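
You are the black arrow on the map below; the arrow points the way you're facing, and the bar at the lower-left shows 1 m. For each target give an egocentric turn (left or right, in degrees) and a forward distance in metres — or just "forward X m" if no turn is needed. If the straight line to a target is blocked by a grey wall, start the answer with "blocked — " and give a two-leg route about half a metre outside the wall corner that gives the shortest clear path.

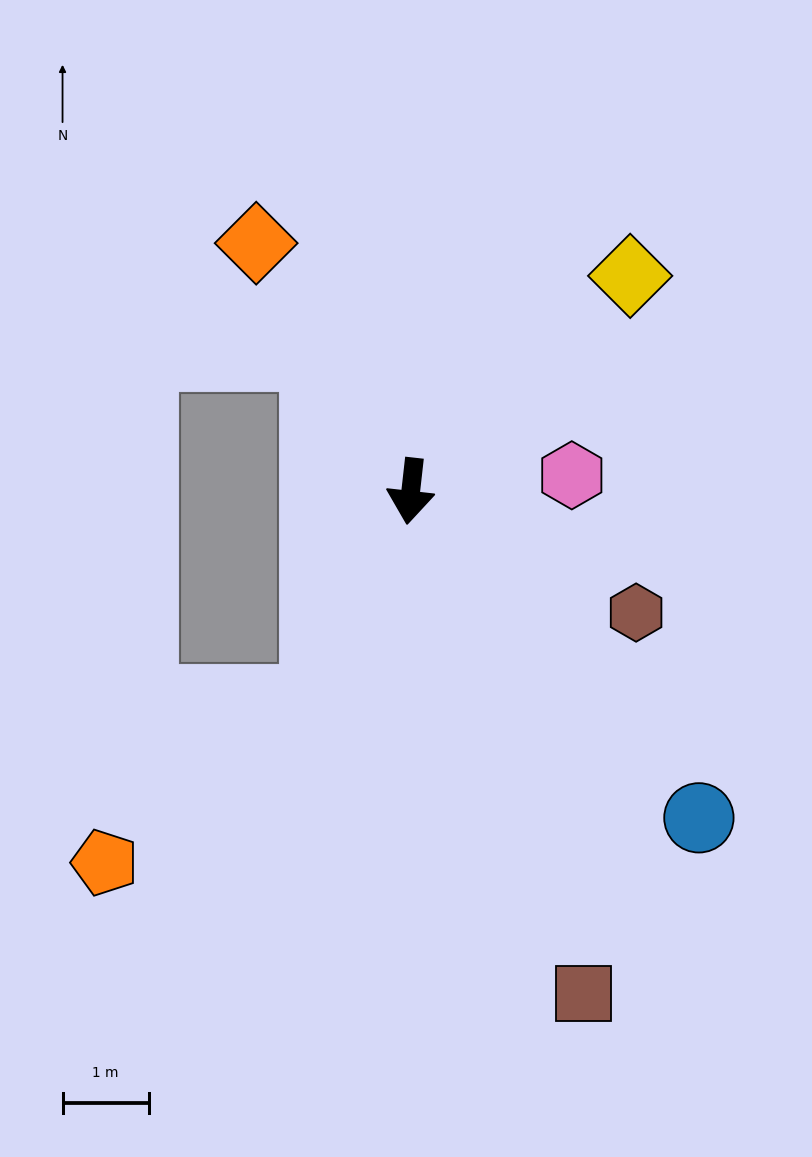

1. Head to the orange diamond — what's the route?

turn right 142°, forward 3.4 m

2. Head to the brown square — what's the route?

turn left 25°, forward 6.2 m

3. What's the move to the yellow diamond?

turn left 141°, forward 3.6 m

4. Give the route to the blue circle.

turn left 48°, forward 5.1 m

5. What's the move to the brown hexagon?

turn left 68°, forward 3.0 m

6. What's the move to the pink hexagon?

turn left 102°, forward 1.9 m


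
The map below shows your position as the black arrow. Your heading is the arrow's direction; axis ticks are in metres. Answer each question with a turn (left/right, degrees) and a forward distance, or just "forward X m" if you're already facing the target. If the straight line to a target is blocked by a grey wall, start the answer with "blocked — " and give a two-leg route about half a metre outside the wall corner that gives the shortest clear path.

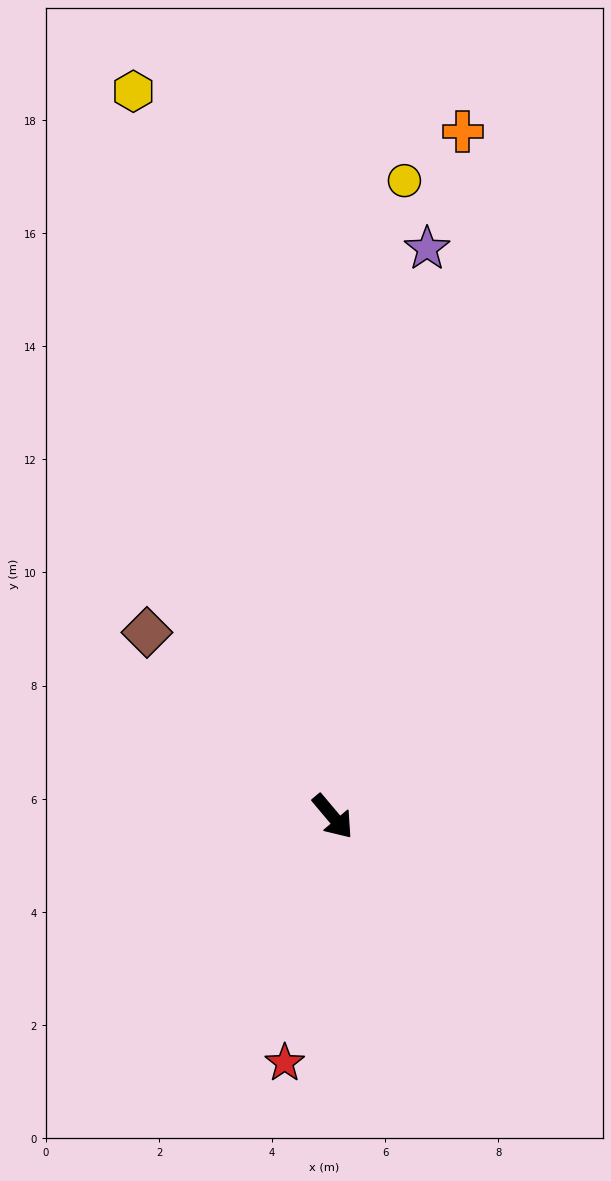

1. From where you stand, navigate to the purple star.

turn left 130°, forward 10.2 m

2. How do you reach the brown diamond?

turn right 175°, forward 4.6 m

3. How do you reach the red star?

turn right 51°, forward 4.4 m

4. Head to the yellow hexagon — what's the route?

turn left 155°, forward 13.3 m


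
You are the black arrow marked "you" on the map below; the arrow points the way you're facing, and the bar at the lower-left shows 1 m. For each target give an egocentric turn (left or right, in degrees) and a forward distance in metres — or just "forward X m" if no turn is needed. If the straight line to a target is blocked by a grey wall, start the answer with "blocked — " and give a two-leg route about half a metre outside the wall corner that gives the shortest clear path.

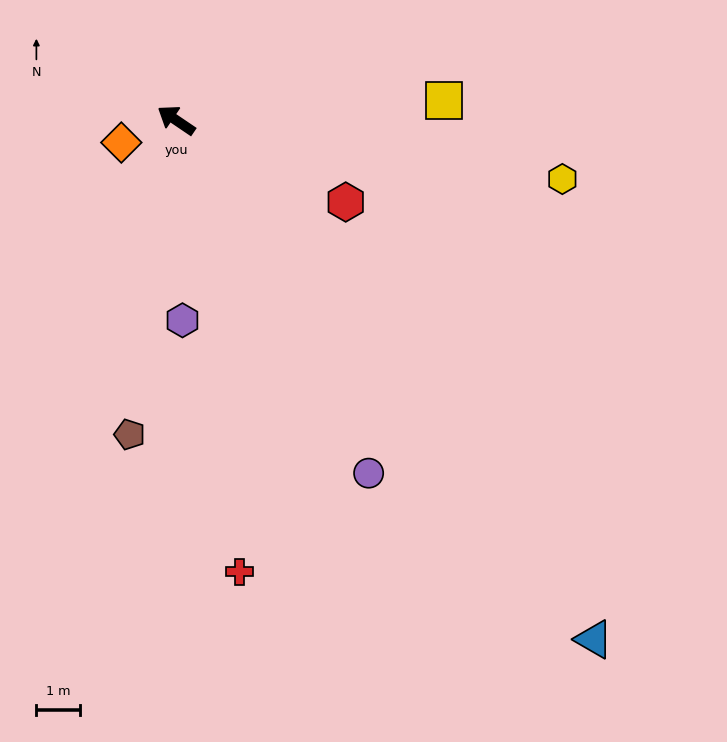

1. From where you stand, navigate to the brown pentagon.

turn left 116°, forward 7.3 m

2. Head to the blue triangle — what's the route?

turn left 163°, forward 15.3 m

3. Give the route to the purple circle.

turn left 153°, forward 9.2 m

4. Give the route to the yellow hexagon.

turn right 155°, forward 8.9 m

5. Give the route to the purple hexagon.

turn left 126°, forward 4.6 m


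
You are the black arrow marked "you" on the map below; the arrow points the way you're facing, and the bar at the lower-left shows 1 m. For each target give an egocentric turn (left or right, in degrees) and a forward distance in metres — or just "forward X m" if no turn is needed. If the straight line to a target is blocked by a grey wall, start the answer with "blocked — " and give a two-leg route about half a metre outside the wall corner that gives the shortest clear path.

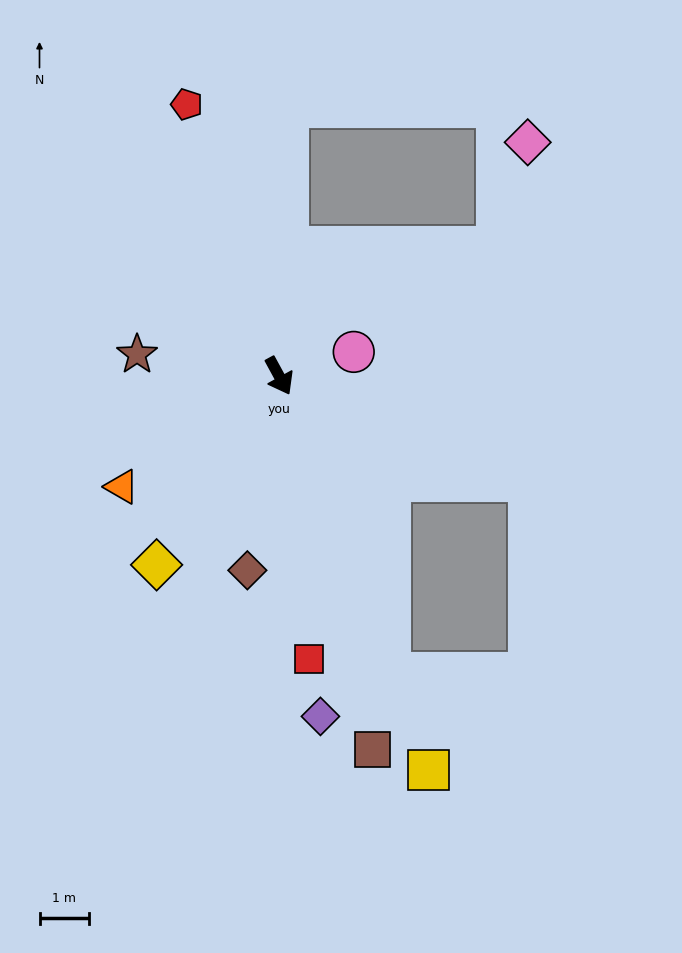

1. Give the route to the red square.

turn right 23°, forward 5.8 m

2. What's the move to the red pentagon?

turn left 170°, forward 5.8 m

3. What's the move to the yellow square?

turn right 8°, forward 8.6 m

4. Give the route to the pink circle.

turn left 79°, forward 1.6 m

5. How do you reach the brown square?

turn right 15°, forward 7.8 m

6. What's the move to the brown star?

turn right 127°, forward 2.9 m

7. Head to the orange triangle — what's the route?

turn right 83°, forward 3.9 m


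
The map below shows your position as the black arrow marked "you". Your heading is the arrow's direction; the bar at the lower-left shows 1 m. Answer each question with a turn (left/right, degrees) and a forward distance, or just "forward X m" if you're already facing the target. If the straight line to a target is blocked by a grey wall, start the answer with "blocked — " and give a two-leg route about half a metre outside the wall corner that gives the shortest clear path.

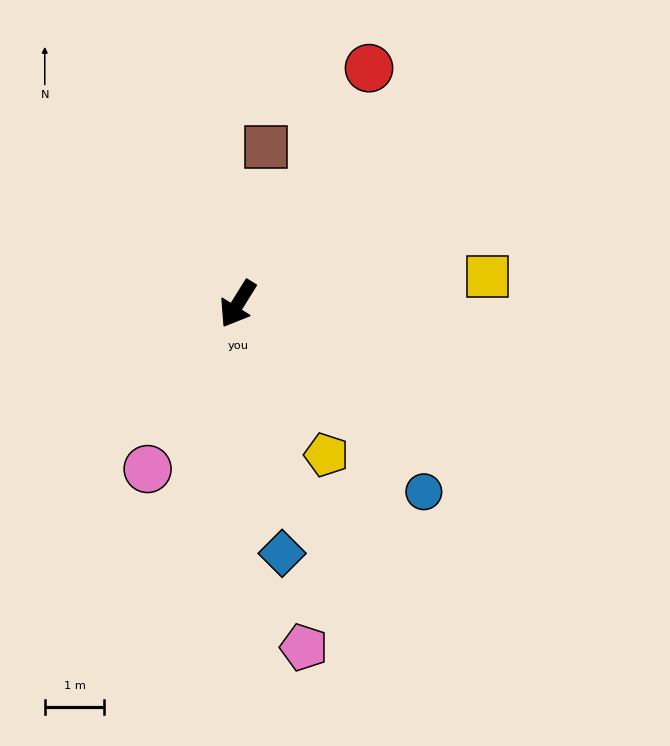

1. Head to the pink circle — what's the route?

turn left 3°, forward 3.2 m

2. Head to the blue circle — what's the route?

turn left 77°, forward 4.5 m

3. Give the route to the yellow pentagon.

turn left 62°, forward 2.9 m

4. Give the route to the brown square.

turn right 158°, forward 2.7 m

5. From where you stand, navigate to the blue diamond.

turn left 42°, forward 4.3 m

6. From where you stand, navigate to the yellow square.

turn left 128°, forward 4.2 m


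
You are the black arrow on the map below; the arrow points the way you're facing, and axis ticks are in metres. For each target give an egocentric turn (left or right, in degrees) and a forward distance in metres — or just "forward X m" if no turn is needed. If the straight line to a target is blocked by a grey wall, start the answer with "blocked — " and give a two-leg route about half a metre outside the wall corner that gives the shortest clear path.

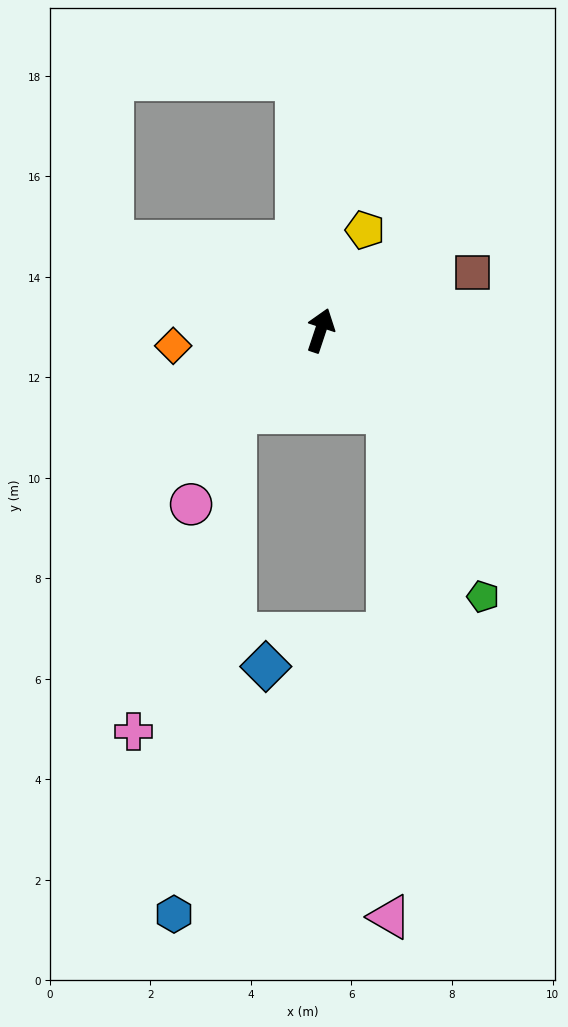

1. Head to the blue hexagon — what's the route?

blocked — turn left 152°, forward 2.4 m, then turn left 39°, forward 10.1 m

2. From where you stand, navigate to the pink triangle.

blocked — turn right 122°, forward 2.1 m, then turn right 39°, forward 10.0 m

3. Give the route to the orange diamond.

turn left 114°, forward 2.9 m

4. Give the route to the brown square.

turn right 51°, forward 3.2 m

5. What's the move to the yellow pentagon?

turn right 5°, forward 2.2 m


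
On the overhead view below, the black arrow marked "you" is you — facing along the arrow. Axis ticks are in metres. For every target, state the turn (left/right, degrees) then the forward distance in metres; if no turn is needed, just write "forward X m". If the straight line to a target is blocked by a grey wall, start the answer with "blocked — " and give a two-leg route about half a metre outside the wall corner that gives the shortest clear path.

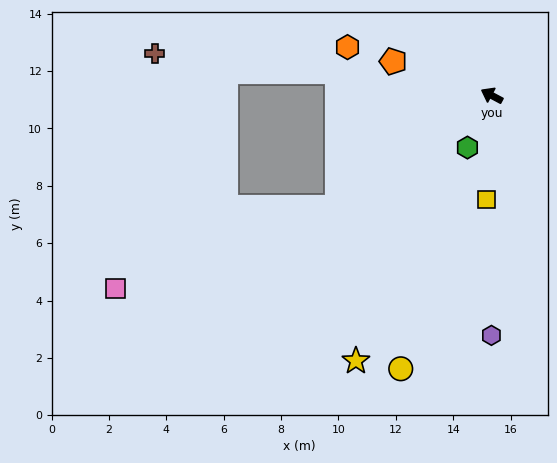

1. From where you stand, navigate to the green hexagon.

turn left 93°, forward 2.0 m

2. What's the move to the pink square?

blocked — turn left 64°, forward 6.6 m, then turn right 16°, forward 8.2 m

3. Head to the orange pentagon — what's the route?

turn left 9°, forward 3.6 m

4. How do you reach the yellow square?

turn left 115°, forward 3.6 m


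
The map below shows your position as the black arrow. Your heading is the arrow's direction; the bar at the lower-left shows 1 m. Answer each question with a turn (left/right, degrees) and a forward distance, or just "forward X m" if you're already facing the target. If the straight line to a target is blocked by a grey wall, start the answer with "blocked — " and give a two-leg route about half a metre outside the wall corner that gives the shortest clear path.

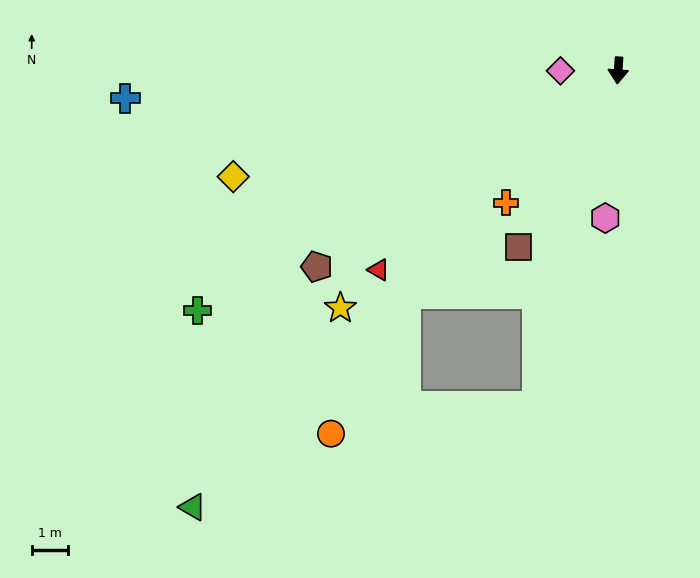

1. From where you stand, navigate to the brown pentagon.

turn right 53°, forward 9.9 m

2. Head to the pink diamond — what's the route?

turn right 86°, forward 1.6 m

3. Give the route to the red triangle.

turn right 46°, forward 8.6 m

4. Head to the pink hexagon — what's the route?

forward 4.1 m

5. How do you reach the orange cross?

turn right 36°, forward 4.8 m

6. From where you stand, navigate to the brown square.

turn right 26°, forward 5.6 m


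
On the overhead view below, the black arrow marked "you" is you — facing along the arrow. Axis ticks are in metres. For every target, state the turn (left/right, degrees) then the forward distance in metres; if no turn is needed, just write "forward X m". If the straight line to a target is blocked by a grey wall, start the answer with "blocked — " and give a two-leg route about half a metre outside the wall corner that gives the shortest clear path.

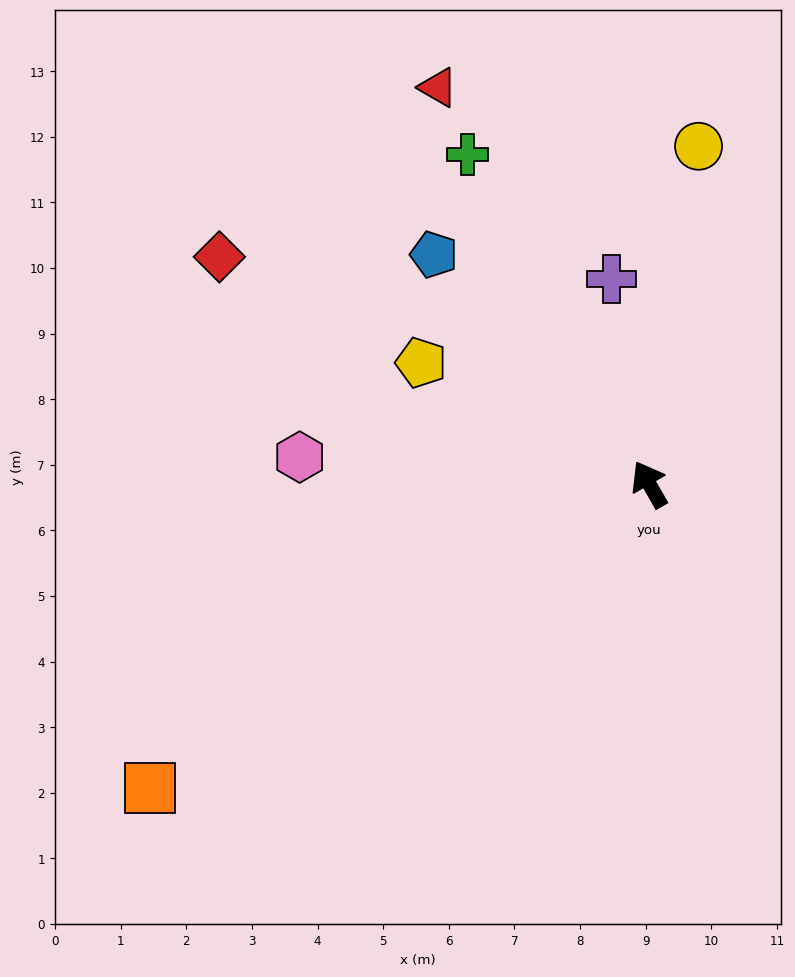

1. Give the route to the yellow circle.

turn right 38°, forward 5.2 m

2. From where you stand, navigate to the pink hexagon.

turn left 56°, forward 5.3 m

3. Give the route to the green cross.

forward 5.7 m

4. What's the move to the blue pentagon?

turn left 13°, forward 4.8 m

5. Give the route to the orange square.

turn left 92°, forward 8.9 m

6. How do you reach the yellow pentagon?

turn left 32°, forward 3.9 m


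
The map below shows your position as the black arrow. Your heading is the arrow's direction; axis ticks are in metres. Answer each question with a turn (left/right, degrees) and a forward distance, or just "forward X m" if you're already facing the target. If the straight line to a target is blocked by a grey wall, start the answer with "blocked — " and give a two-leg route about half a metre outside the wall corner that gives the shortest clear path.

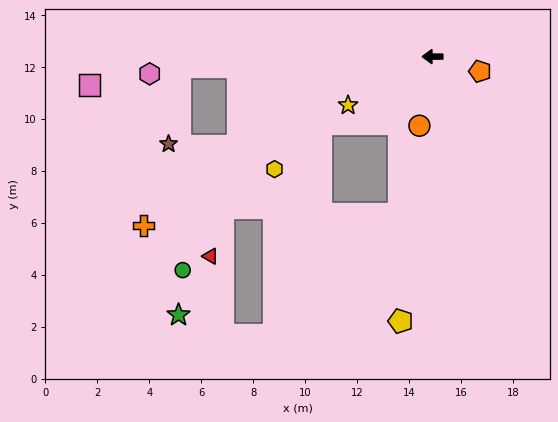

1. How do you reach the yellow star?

turn left 30°, forward 3.8 m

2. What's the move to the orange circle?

turn left 79°, forward 2.7 m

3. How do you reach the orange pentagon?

turn left 163°, forward 1.9 m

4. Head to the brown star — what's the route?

blocked — turn left 2°, forward 9.7 m, then turn left 79°, forward 3.0 m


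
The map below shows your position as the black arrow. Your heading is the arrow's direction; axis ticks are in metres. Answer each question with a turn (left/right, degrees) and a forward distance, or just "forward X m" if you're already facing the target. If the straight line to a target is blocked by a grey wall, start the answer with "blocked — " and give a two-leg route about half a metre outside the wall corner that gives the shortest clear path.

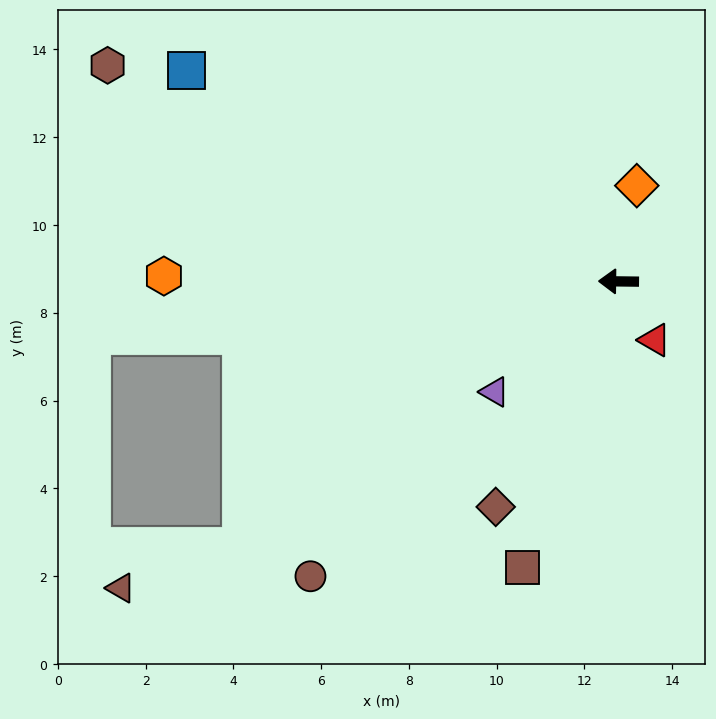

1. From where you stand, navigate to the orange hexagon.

forward 10.4 m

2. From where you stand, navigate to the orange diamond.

turn right 100°, forward 2.2 m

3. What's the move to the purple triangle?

turn left 42°, forward 3.8 m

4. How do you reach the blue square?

turn right 25°, forward 11.0 m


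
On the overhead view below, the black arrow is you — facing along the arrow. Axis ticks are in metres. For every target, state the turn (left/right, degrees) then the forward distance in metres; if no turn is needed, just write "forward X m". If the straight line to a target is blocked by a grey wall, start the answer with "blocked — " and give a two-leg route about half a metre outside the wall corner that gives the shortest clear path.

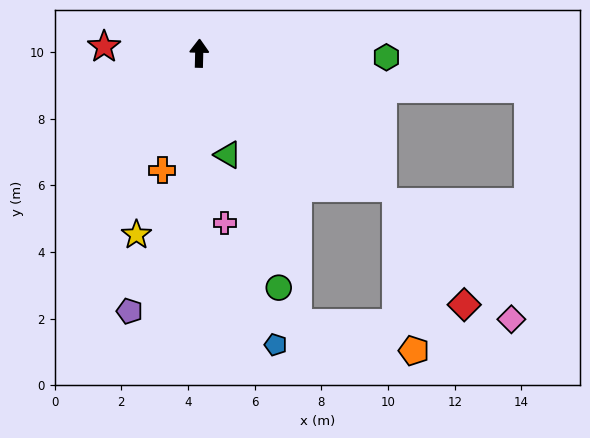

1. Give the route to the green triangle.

turn right 163°, forward 3.2 m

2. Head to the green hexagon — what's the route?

turn right 90°, forward 5.6 m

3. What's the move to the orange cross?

turn left 164°, forward 3.7 m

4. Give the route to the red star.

turn left 87°, forward 2.9 m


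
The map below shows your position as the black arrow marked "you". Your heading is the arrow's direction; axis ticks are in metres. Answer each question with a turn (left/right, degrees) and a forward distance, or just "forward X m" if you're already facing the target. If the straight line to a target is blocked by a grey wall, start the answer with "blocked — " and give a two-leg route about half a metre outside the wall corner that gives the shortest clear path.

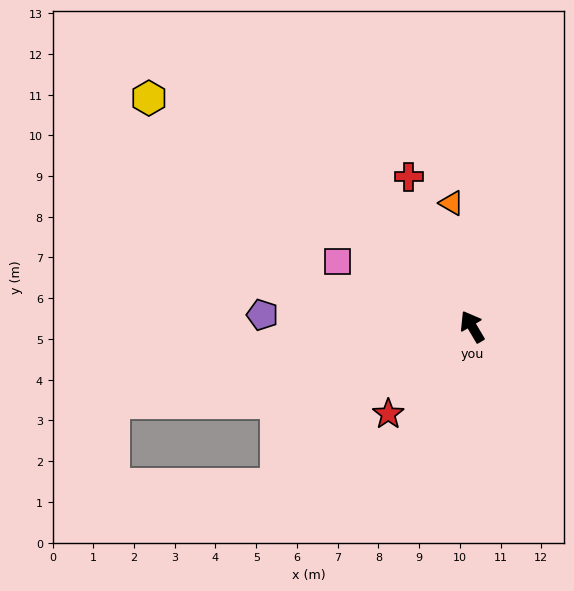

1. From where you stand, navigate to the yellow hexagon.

turn left 24°, forward 9.7 m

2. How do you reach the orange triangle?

turn right 21°, forward 3.1 m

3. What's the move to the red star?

turn left 106°, forward 3.0 m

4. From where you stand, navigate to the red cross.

turn right 8°, forward 4.0 m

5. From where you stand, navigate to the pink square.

turn left 34°, forward 3.7 m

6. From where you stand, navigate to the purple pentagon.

turn left 56°, forward 5.2 m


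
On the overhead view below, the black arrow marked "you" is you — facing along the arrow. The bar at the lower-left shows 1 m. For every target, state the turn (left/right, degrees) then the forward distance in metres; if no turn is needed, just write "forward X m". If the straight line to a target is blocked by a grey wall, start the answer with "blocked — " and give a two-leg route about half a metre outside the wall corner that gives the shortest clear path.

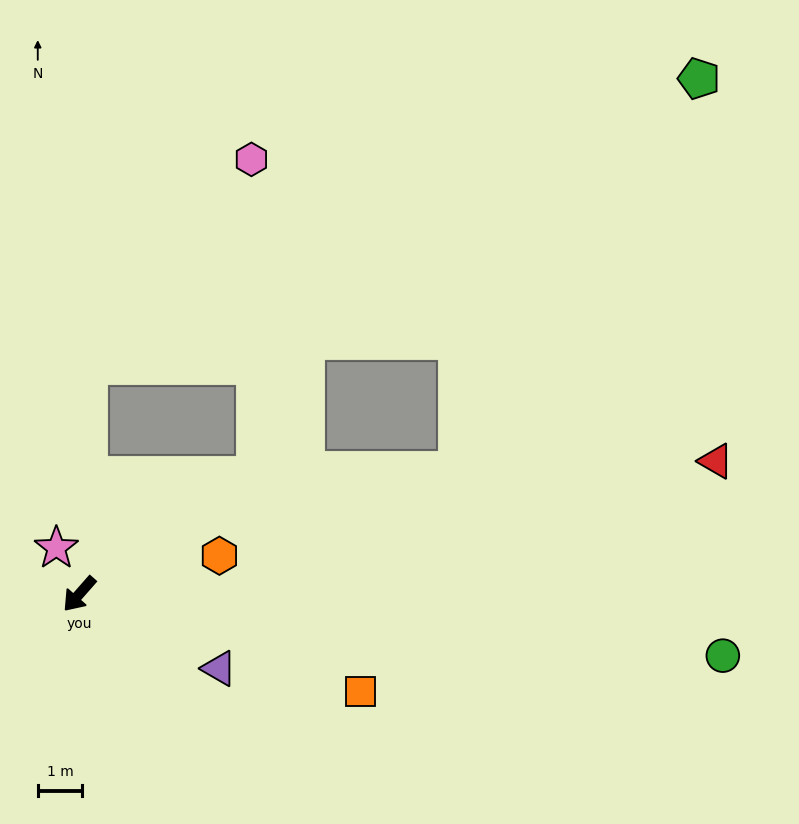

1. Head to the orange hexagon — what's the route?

turn left 147°, forward 3.3 m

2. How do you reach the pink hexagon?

blocked — turn left 165°, forward 4.8 m, then turn left 57°, forward 7.1 m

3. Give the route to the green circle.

turn left 126°, forward 14.5 m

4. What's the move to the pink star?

turn right 112°, forward 1.2 m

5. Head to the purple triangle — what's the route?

turn left 103°, forward 3.6 m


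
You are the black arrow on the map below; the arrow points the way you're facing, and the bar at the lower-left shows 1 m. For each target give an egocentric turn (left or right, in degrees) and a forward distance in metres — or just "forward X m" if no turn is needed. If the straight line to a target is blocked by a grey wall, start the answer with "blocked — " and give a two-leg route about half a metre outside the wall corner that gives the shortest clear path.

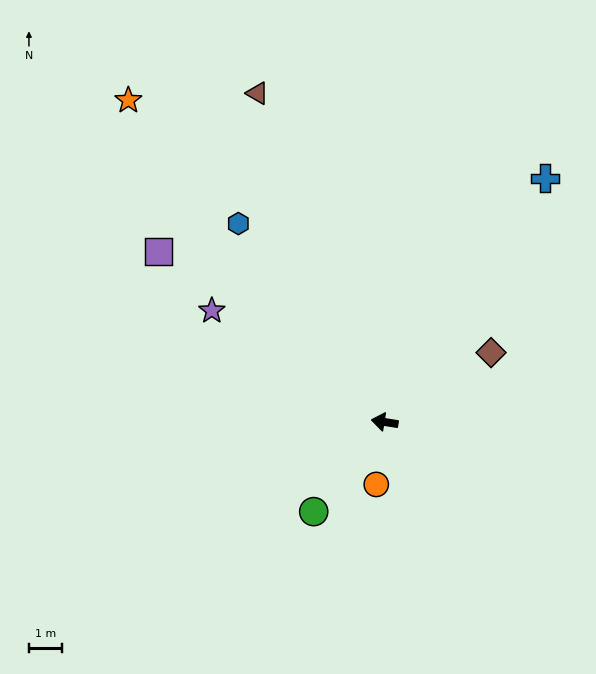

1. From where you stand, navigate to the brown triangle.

turn right 60°, forward 10.5 m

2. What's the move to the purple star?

turn right 24°, forward 6.1 m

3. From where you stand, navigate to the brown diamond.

turn right 138°, forward 3.8 m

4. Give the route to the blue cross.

turn right 114°, forward 8.7 m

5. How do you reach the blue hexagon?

turn right 45°, forward 7.4 m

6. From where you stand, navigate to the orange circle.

turn left 91°, forward 1.9 m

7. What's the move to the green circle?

turn left 61°, forward 3.4 m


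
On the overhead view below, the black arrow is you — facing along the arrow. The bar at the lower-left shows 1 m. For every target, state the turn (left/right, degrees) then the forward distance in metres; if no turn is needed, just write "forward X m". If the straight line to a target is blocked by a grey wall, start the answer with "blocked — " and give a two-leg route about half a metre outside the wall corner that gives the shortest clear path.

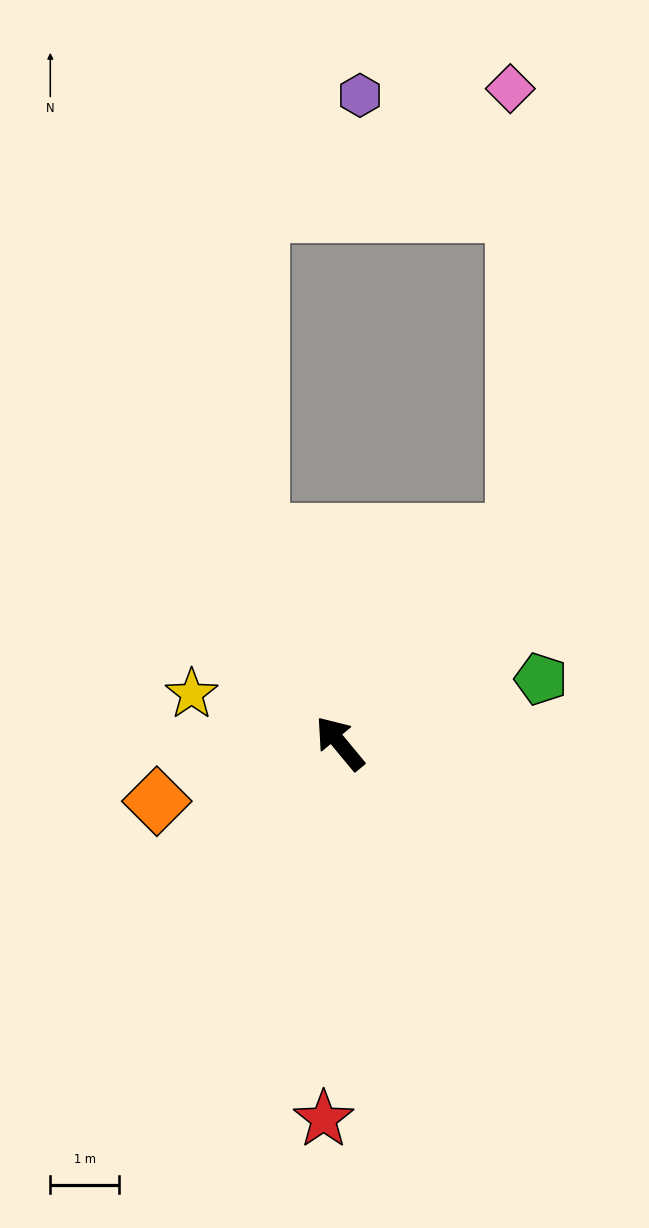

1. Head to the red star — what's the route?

turn left 138°, forward 5.5 m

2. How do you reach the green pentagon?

turn right 112°, forward 3.1 m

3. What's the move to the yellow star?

turn left 32°, forward 2.3 m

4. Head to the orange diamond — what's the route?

turn left 68°, forward 2.8 m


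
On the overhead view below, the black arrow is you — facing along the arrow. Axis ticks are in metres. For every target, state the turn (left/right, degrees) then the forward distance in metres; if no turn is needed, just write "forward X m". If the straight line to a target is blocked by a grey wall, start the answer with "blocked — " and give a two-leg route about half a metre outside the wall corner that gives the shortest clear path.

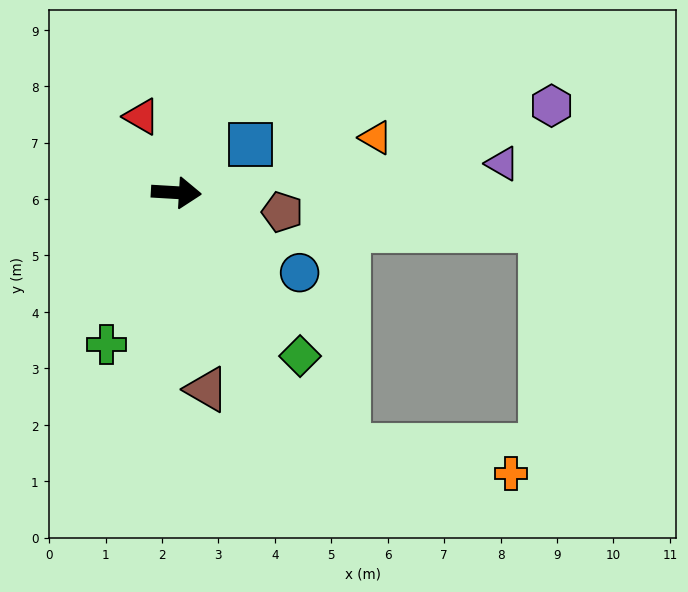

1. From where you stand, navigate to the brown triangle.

turn right 78°, forward 3.5 m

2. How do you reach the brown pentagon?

turn right 7°, forward 1.9 m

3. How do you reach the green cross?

turn right 111°, forward 3.0 m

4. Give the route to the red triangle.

turn left 118°, forward 1.5 m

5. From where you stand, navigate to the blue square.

turn left 36°, forward 1.6 m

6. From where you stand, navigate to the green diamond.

turn right 50°, forward 3.6 m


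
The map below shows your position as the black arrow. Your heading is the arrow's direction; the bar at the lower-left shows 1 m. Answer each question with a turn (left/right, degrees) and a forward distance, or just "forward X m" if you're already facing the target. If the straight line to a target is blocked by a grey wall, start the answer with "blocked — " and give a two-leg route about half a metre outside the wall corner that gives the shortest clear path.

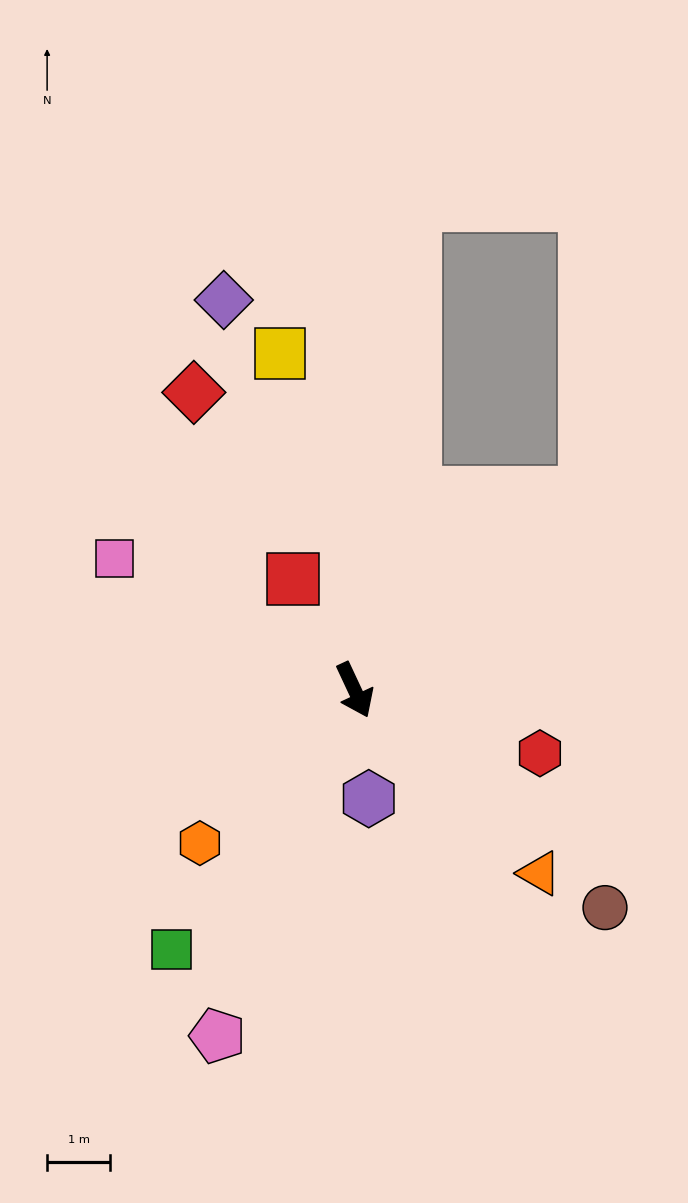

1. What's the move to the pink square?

turn right 144°, forward 4.3 m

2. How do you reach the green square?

turn right 60°, forward 5.0 m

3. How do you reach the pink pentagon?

turn right 47°, forward 5.9 m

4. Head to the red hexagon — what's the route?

turn left 46°, forward 3.1 m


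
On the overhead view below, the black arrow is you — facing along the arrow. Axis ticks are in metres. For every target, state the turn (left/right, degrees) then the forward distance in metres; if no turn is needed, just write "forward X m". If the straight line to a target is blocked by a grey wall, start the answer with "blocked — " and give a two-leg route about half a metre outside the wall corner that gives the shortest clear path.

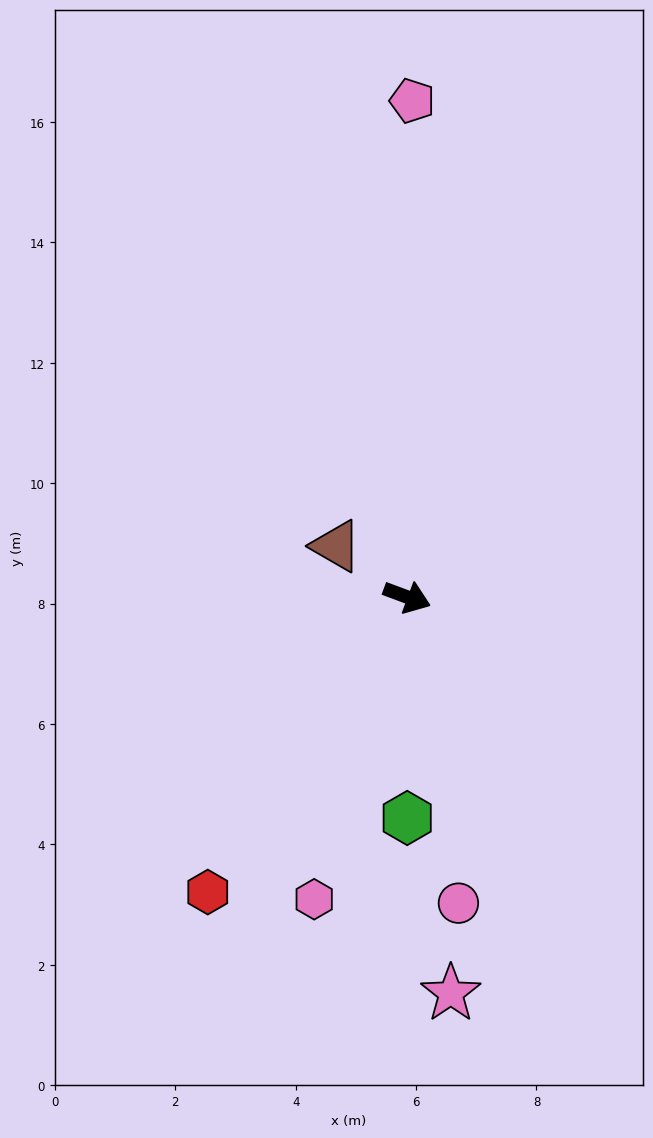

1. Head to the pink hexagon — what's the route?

turn right 87°, forward 5.3 m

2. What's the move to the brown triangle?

turn left 165°, forward 1.5 m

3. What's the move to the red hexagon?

turn right 104°, forward 5.9 m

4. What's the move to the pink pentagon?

turn left 110°, forward 8.2 m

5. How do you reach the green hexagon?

turn right 70°, forward 3.7 m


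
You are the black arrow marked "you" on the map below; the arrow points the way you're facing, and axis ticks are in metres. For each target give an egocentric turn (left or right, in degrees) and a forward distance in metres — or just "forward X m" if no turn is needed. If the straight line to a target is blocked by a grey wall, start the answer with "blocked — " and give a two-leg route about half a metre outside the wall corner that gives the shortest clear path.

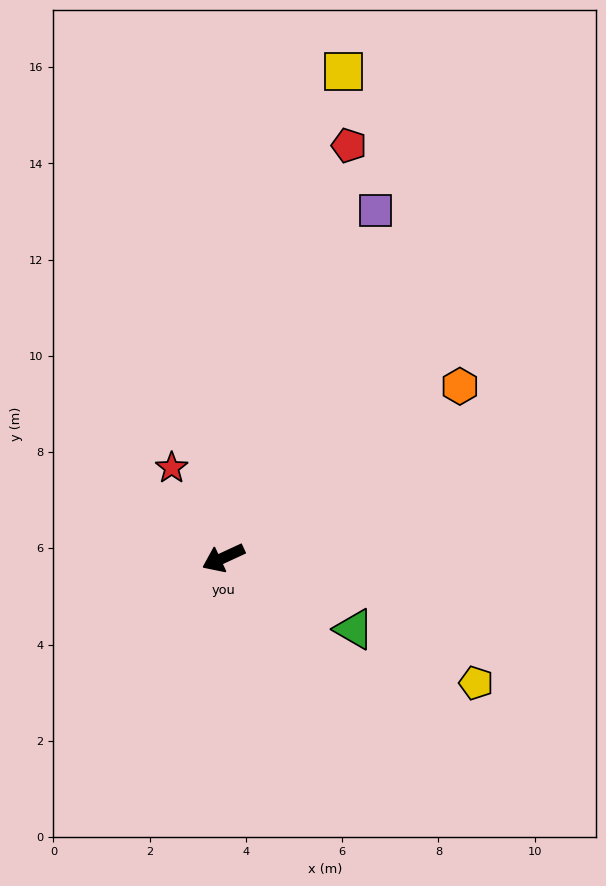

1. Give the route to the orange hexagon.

turn right 169°, forward 6.1 m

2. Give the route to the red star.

turn right 85°, forward 2.2 m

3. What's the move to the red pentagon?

turn right 132°, forward 9.0 m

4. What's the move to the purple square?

turn right 138°, forward 7.9 m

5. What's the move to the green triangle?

turn left 127°, forward 3.1 m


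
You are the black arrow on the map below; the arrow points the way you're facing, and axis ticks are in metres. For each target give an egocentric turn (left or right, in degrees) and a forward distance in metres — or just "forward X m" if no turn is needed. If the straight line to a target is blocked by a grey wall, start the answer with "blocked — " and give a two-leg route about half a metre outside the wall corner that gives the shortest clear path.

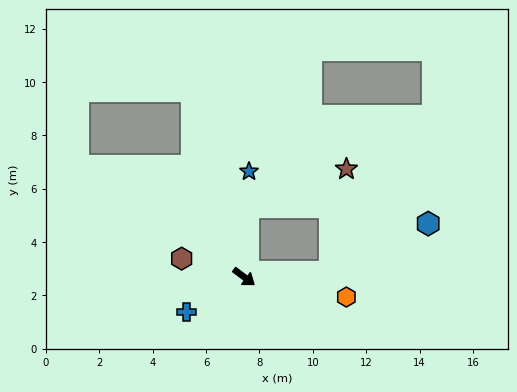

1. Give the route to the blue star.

turn left 124°, forward 4.0 m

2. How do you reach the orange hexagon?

turn left 26°, forward 3.9 m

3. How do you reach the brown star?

blocked — turn left 124°, forward 2.6 m, then turn right 66°, forward 4.0 m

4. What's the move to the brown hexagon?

turn right 160°, forward 2.4 m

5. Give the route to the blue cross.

turn right 112°, forward 2.5 m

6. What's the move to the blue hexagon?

blocked — turn left 40°, forward 3.2 m, then turn left 23°, forward 4.1 m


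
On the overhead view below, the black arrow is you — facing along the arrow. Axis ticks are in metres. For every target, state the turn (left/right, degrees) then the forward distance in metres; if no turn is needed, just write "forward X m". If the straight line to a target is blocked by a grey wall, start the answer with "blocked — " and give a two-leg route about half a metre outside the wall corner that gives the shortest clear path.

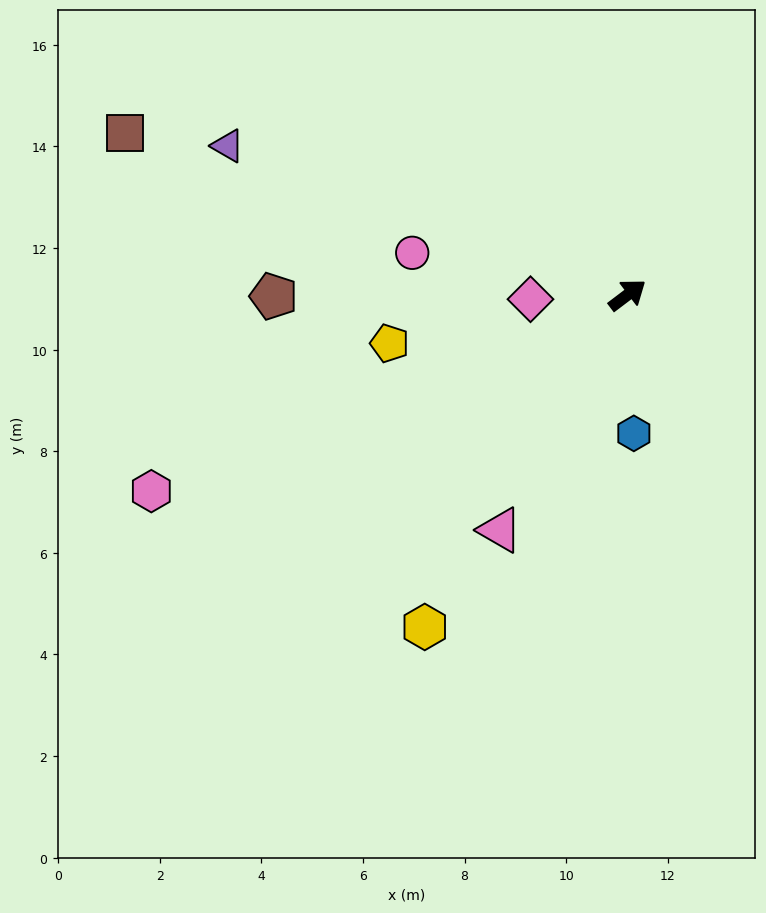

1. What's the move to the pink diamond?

turn left 145°, forward 1.9 m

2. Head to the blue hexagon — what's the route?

turn right 125°, forward 2.7 m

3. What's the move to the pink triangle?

turn right 156°, forward 5.3 m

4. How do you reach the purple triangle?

turn left 122°, forward 8.4 m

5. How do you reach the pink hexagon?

turn left 165°, forward 10.1 m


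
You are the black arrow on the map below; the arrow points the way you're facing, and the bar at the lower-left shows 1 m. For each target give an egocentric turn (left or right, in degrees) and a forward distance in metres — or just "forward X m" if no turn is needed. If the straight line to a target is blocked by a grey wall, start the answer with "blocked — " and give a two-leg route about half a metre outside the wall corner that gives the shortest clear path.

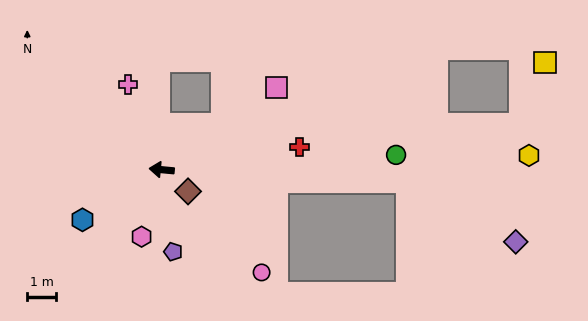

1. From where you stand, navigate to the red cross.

turn right 165°, forward 4.8 m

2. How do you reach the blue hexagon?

turn left 38°, forward 3.2 m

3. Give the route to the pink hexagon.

turn left 79°, forward 2.4 m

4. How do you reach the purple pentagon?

turn left 103°, forward 2.9 m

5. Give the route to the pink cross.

turn right 63°, forward 3.2 m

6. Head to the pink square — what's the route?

turn right 139°, forward 4.9 m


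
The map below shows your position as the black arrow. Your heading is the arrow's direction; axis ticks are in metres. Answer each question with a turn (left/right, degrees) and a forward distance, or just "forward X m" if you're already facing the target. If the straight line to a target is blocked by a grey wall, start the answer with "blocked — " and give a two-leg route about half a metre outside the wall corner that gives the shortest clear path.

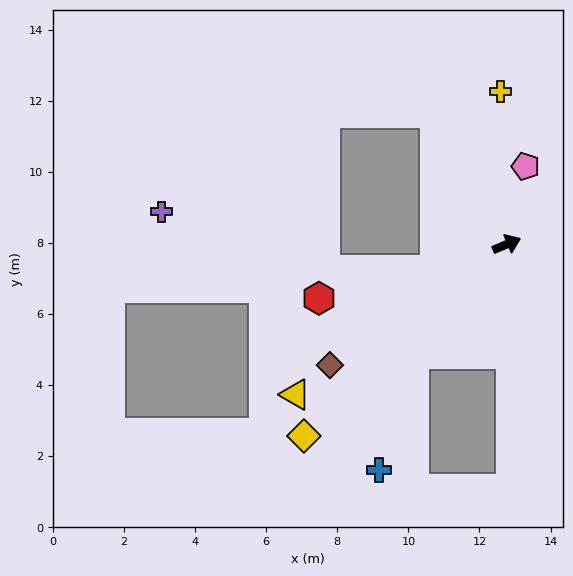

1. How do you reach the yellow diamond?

turn right 159°, forward 7.8 m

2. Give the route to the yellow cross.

turn left 70°, forward 4.3 m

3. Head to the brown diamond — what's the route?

turn right 168°, forward 6.0 m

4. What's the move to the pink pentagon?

turn left 54°, forward 2.3 m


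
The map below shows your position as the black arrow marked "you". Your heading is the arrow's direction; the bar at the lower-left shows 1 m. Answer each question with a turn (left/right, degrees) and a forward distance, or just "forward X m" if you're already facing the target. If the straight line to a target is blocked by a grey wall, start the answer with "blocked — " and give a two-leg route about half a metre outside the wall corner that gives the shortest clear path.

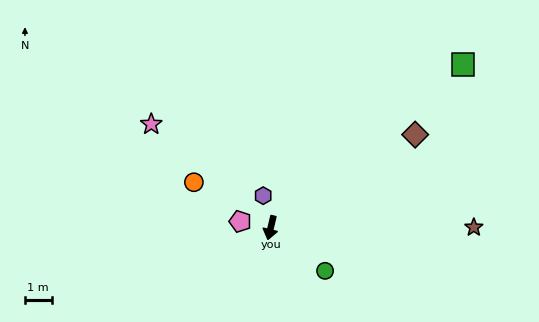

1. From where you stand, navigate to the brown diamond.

turn left 136°, forward 6.5 m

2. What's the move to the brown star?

turn left 104°, forward 7.6 m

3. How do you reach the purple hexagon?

turn right 153°, forward 1.2 m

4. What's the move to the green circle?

turn left 65°, forward 2.6 m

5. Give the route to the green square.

turn left 144°, forward 9.5 m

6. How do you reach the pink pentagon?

turn right 88°, forward 1.2 m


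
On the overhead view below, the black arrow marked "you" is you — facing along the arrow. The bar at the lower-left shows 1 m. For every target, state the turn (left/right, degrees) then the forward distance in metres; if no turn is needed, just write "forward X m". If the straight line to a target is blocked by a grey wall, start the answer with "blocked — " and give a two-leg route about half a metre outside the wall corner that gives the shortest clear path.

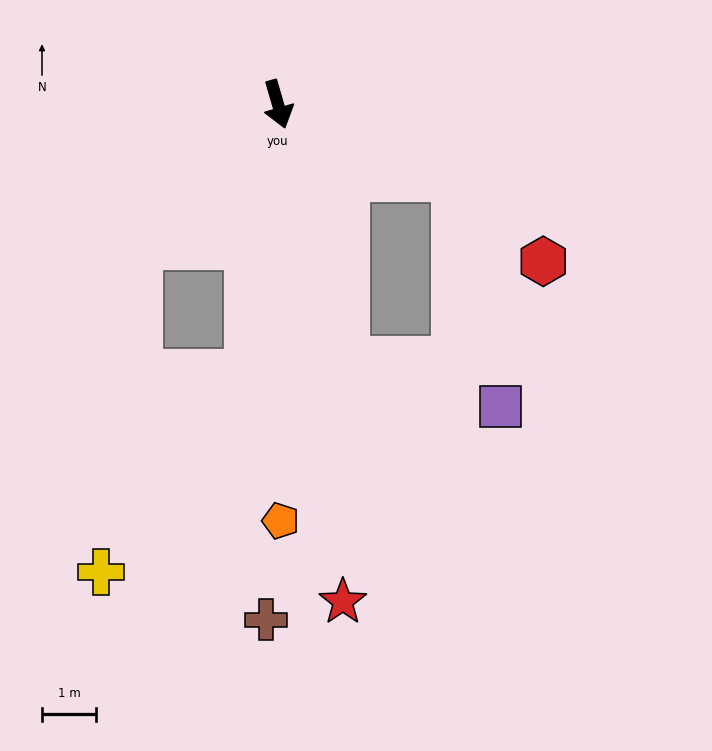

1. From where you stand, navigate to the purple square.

blocked — turn left 51°, forward 3.5 m, then turn right 56°, forward 4.3 m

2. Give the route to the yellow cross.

blocked — turn right 23°, forward 5.0 m, then turn right 30°, forward 4.6 m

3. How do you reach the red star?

turn right 9°, forward 9.2 m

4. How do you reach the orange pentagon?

turn right 16°, forward 7.7 m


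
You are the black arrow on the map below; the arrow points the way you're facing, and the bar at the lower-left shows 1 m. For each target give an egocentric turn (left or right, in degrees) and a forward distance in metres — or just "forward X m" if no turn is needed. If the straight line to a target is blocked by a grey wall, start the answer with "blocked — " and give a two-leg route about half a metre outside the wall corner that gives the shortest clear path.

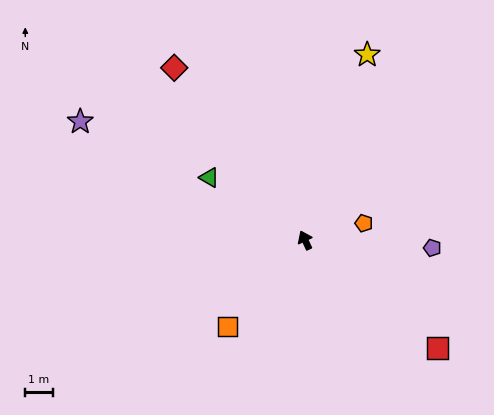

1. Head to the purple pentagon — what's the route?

turn right 118°, forward 4.7 m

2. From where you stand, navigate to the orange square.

turn left 113°, forward 4.2 m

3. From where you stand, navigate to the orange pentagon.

turn right 99°, forward 2.2 m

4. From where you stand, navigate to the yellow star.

turn right 43°, forward 7.1 m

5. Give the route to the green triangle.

turn left 32°, forward 4.2 m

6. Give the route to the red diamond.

turn left 12°, forward 7.9 m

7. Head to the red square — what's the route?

turn right 154°, forward 6.2 m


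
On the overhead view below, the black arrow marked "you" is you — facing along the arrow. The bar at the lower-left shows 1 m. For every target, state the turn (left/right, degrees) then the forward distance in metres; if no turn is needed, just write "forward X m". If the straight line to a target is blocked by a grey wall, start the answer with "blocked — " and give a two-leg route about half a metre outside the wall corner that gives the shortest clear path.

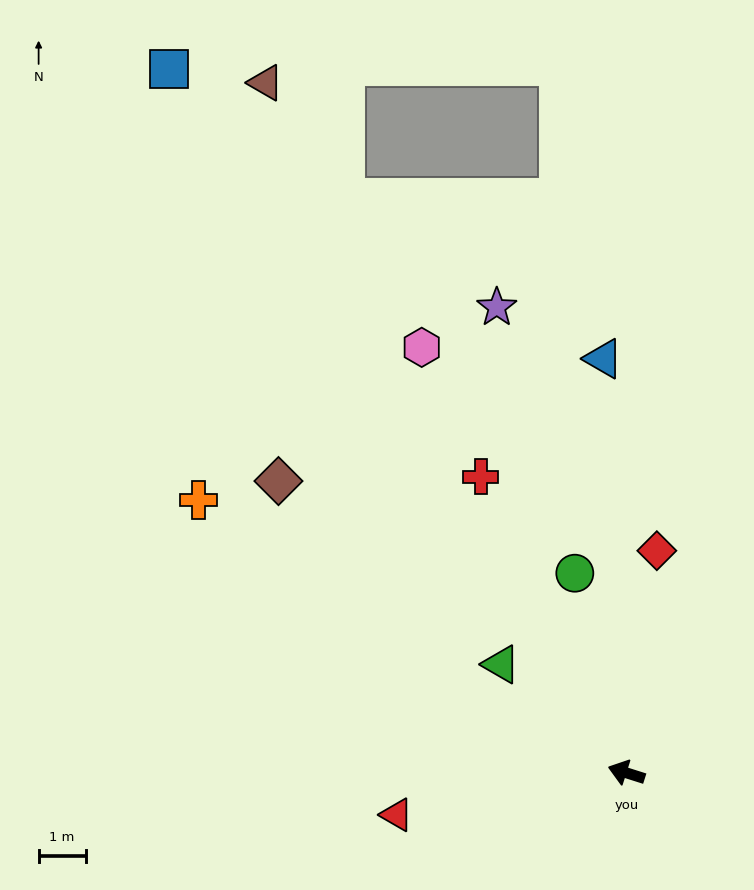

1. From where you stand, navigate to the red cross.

turn right 46°, forward 7.0 m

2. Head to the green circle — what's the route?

turn right 58°, forward 4.4 m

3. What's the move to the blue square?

turn right 39°, forward 17.9 m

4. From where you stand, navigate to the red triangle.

turn left 28°, forward 5.0 m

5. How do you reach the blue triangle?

turn right 69°, forward 8.8 m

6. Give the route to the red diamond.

turn right 80°, forward 4.8 m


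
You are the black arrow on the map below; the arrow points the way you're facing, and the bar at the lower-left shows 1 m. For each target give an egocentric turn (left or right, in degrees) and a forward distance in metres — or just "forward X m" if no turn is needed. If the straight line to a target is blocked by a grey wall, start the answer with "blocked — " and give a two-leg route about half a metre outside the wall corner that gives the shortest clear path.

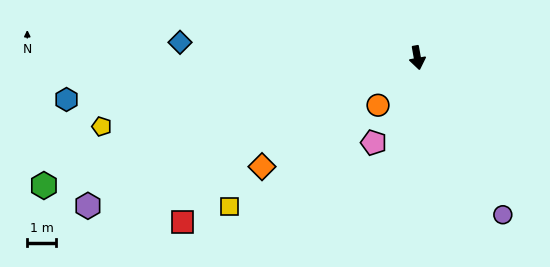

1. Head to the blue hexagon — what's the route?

turn right 93°, forward 12.2 m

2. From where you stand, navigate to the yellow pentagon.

turn right 88°, forward 11.2 m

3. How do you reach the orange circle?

turn right 50°, forward 2.1 m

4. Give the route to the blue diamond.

turn right 104°, forward 8.2 m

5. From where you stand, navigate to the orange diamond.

turn right 65°, forward 6.5 m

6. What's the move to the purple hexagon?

turn right 76°, forward 12.5 m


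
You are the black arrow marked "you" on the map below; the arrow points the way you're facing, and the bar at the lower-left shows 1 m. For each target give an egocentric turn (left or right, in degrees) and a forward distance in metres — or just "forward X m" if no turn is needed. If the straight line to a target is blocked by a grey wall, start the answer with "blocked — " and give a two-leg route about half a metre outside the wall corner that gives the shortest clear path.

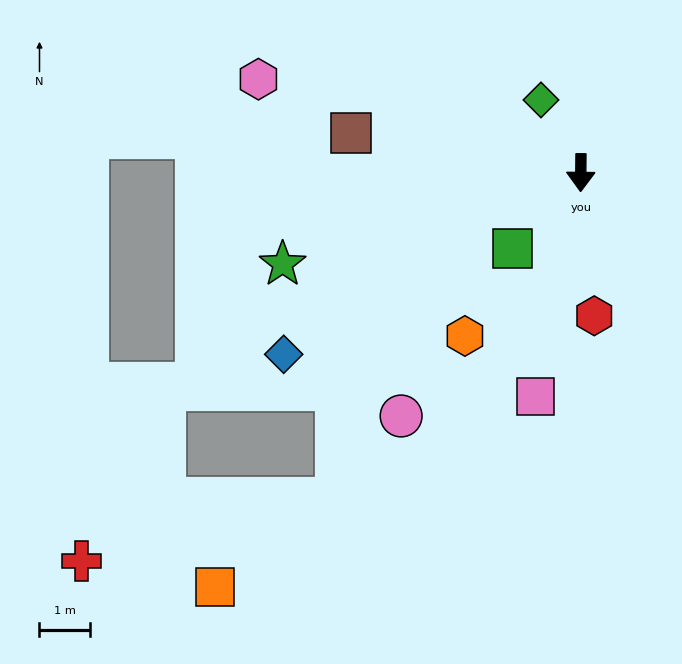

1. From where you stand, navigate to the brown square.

turn right 99°, forward 4.6 m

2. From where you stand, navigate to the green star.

turn right 72°, forward 6.2 m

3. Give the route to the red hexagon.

turn left 6°, forward 2.8 m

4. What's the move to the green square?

turn right 41°, forward 2.0 m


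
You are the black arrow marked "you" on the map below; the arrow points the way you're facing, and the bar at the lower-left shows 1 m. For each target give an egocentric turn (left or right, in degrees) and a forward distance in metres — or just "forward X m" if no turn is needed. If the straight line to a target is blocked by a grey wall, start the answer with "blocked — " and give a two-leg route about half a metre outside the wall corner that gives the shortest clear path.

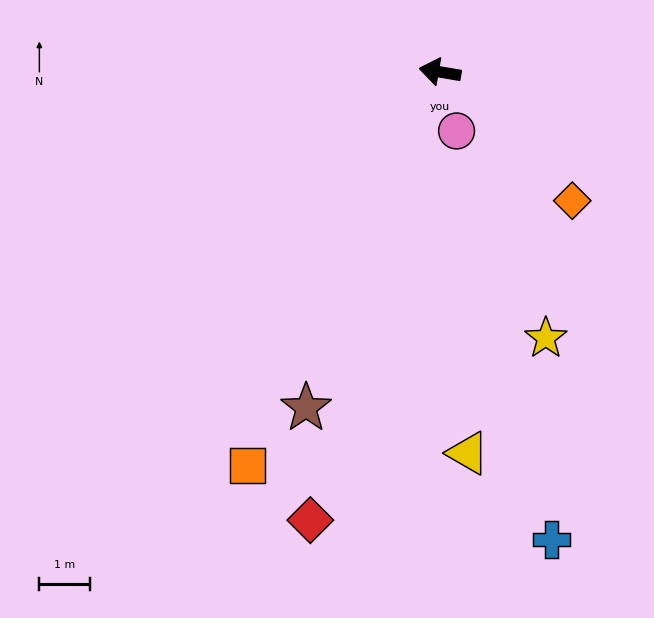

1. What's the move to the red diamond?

turn left 83°, forward 9.2 m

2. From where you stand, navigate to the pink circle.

turn left 115°, forward 1.2 m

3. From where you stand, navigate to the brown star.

turn left 78°, forward 7.1 m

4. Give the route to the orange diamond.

turn left 145°, forward 3.6 m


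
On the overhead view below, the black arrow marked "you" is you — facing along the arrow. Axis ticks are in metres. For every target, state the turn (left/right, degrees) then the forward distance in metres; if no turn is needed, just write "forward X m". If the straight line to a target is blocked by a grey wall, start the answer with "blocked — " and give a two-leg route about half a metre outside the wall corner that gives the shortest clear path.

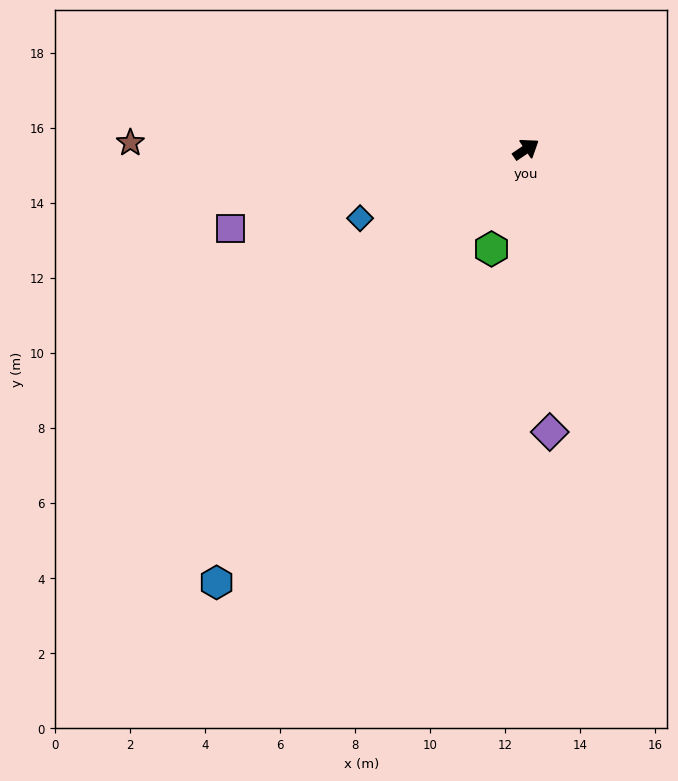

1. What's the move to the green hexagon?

turn right 143°, forward 2.8 m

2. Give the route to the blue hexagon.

turn right 160°, forward 14.2 m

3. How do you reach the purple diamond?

turn right 119°, forward 7.6 m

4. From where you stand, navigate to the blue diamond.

turn left 168°, forward 4.8 m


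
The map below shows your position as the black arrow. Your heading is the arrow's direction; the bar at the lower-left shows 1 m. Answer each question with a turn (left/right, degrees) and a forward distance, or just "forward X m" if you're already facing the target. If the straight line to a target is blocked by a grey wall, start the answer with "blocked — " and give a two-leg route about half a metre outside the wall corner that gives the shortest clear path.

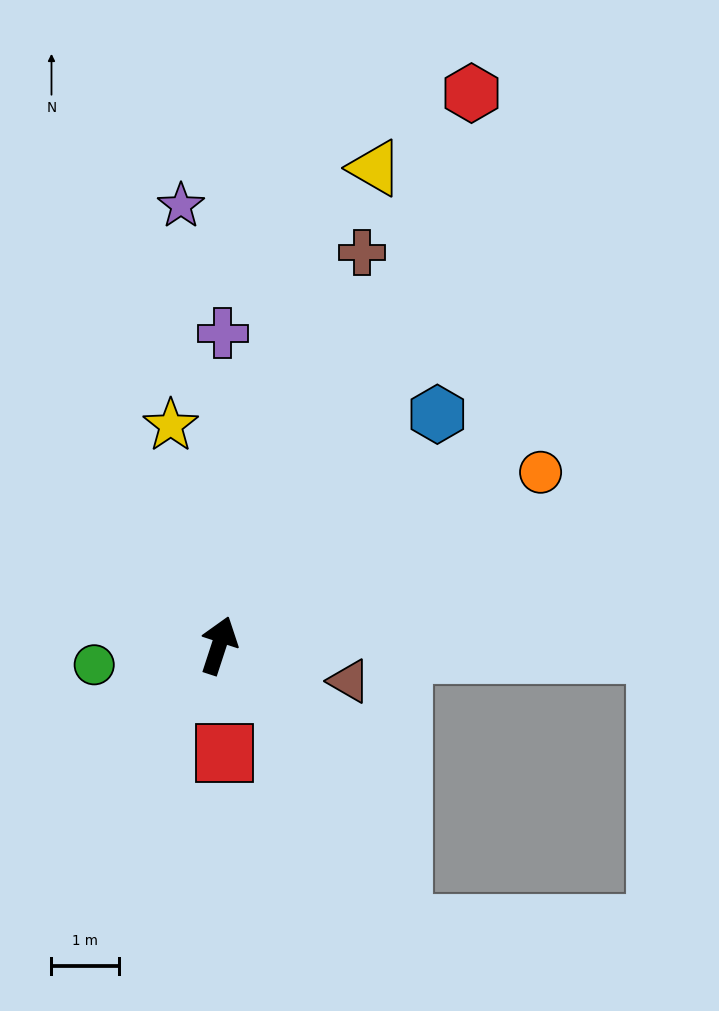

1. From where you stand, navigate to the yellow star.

turn left 30°, forward 3.3 m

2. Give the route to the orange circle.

turn right 44°, forward 5.4 m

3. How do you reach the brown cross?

forward 6.2 m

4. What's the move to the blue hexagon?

turn right 25°, forward 4.7 m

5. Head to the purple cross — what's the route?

turn left 17°, forward 4.6 m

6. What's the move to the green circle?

turn left 117°, forward 1.9 m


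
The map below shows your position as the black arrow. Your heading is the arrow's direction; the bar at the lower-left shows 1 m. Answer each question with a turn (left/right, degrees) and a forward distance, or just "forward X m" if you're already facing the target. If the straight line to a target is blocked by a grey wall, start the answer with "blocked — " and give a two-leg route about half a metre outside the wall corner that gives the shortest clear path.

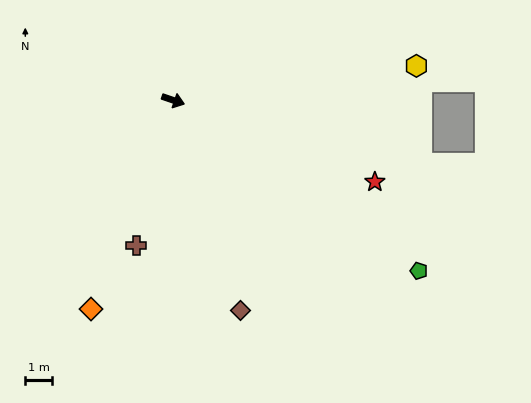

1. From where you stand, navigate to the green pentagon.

turn right 16°, forward 11.1 m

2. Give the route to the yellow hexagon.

turn left 27°, forward 9.1 m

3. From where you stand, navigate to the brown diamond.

turn right 53°, forward 8.2 m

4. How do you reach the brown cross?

turn right 85°, forward 5.5 m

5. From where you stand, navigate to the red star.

turn right 3°, forward 8.1 m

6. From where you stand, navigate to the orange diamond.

turn right 93°, forward 8.3 m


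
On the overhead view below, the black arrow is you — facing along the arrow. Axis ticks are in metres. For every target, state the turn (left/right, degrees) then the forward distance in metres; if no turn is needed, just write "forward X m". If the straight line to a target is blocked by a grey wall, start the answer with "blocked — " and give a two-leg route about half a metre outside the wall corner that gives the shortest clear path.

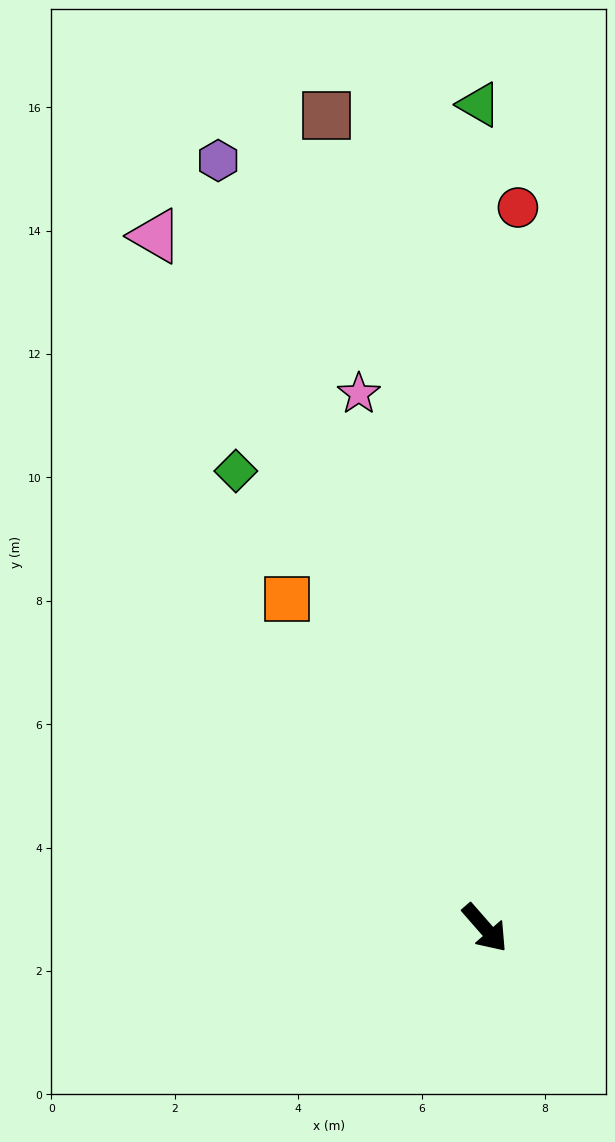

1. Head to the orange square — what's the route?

turn left 170°, forward 6.2 m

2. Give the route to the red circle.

turn left 136°, forward 11.7 m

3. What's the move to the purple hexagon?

turn left 158°, forward 13.2 m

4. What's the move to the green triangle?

turn left 139°, forward 13.3 m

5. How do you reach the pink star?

turn left 152°, forward 8.9 m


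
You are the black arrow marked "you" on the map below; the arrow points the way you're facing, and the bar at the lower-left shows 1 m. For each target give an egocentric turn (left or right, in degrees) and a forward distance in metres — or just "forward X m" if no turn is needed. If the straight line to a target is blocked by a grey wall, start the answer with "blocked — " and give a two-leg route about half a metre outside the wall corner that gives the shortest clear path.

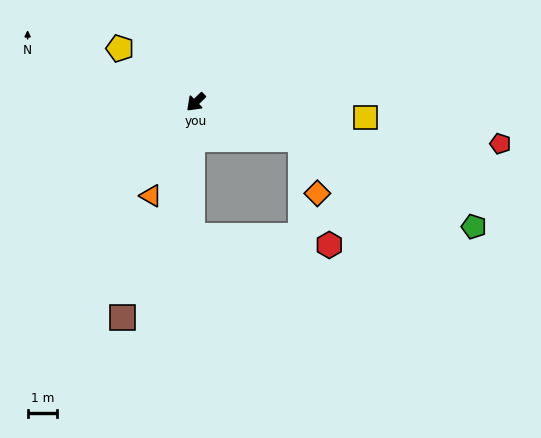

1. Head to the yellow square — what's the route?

turn left 130°, forward 5.7 m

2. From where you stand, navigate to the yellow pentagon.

turn right 80°, forward 3.1 m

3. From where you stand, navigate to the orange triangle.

turn left 20°, forward 3.5 m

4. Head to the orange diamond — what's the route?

blocked — turn left 116°, forward 3.7 m, then turn right 53°, forward 1.9 m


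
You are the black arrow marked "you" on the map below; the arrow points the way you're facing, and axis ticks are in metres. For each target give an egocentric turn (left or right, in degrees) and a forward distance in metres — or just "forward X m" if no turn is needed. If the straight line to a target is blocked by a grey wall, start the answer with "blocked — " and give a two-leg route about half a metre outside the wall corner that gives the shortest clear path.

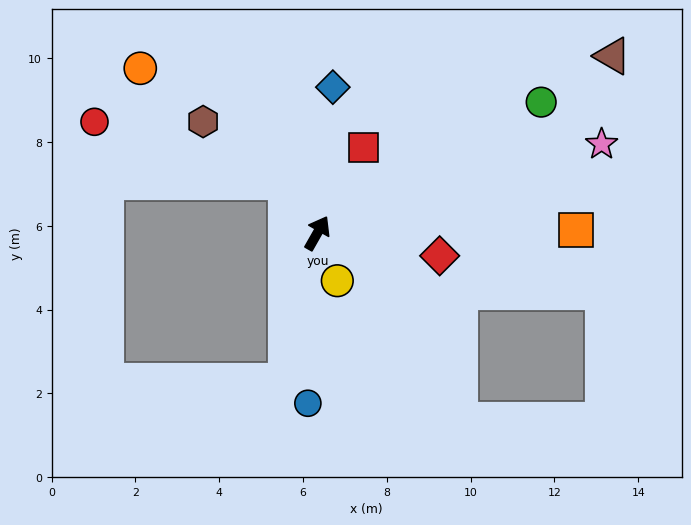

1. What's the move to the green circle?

turn right 30°, forward 6.2 m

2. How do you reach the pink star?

turn right 43°, forward 7.1 m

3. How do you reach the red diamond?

turn right 71°, forward 3.0 m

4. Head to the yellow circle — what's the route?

turn right 128°, forward 1.2 m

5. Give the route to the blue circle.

turn right 154°, forward 4.1 m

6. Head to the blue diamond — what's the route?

turn left 24°, forward 3.5 m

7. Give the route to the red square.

forward 2.3 m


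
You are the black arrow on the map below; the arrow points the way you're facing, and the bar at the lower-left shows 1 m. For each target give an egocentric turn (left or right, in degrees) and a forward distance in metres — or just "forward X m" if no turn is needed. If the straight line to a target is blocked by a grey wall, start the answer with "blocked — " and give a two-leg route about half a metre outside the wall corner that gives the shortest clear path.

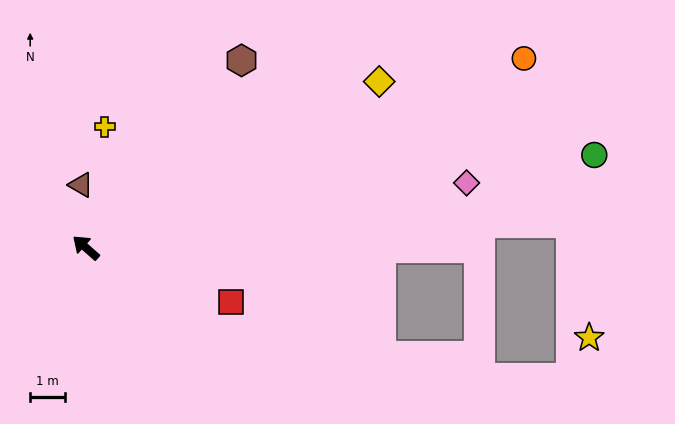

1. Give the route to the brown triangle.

turn right 44°, forward 1.8 m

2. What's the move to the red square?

turn right 159°, forward 4.5 m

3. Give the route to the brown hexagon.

turn right 88°, forward 7.0 m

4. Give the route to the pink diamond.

turn right 129°, forward 11.1 m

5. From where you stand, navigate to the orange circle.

turn right 115°, forward 13.8 m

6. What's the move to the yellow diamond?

turn right 109°, forward 9.7 m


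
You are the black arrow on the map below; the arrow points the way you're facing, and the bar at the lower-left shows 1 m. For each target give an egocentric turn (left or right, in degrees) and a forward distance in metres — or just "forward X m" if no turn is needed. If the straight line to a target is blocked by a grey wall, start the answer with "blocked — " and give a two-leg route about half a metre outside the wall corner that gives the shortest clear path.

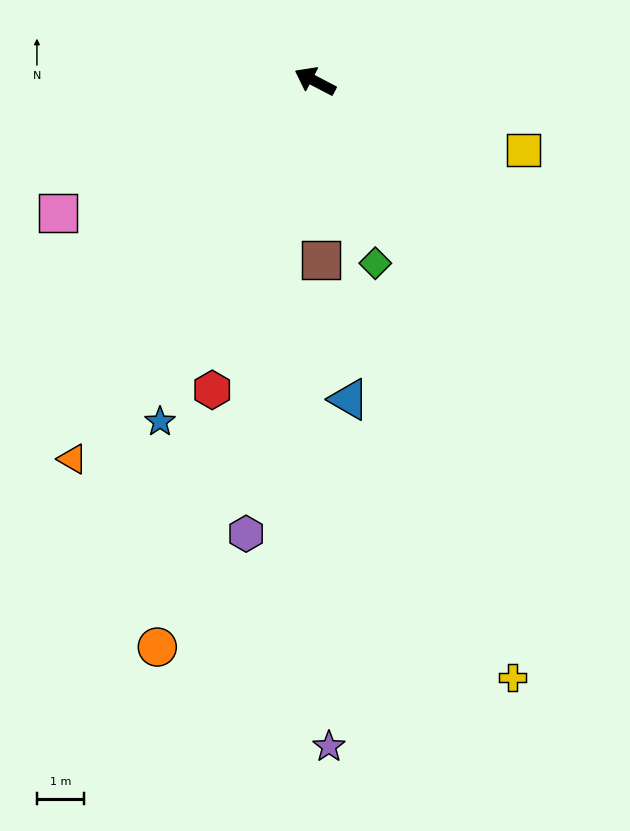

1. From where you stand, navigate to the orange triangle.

turn left 85°, forward 9.6 m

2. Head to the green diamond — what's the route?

turn left 136°, forward 4.1 m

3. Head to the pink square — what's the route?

turn left 55°, forward 6.2 m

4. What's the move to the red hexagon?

turn left 99°, forward 7.0 m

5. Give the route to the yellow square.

turn right 171°, forward 4.7 m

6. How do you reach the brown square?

turn left 120°, forward 3.8 m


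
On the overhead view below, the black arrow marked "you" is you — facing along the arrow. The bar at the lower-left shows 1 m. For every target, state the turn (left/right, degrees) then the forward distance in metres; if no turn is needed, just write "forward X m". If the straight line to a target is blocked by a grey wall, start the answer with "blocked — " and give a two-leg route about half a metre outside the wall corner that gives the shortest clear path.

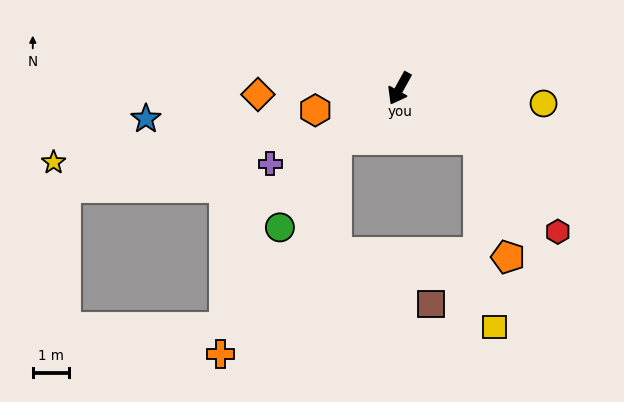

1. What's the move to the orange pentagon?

blocked — turn left 86°, forward 2.6 m, then turn right 43°, forward 3.3 m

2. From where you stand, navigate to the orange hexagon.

turn right 46°, forward 2.4 m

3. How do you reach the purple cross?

turn right 31°, forward 4.1 m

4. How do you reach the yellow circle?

turn left 113°, forward 4.0 m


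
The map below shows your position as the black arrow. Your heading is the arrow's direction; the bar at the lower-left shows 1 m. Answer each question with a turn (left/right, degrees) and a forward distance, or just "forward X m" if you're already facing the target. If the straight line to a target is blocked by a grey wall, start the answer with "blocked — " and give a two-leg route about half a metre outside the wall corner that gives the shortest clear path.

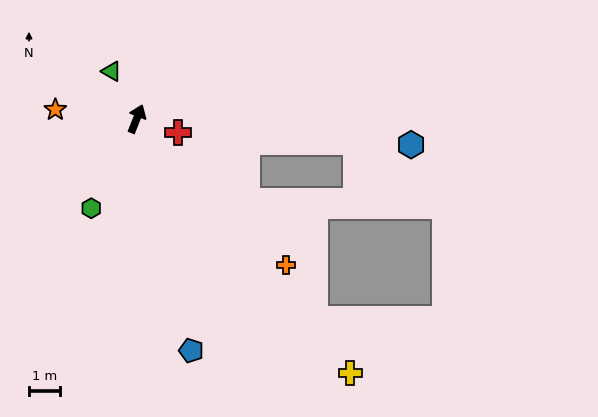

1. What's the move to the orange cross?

turn right 113°, forward 6.7 m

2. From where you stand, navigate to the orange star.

turn left 105°, forward 2.6 m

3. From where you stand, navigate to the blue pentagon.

turn right 145°, forward 7.7 m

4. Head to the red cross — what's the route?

turn right 87°, forward 1.4 m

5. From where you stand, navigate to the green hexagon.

turn left 175°, forward 3.2 m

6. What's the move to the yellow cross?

turn right 118°, forward 10.7 m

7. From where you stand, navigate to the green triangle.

turn left 50°, forward 1.7 m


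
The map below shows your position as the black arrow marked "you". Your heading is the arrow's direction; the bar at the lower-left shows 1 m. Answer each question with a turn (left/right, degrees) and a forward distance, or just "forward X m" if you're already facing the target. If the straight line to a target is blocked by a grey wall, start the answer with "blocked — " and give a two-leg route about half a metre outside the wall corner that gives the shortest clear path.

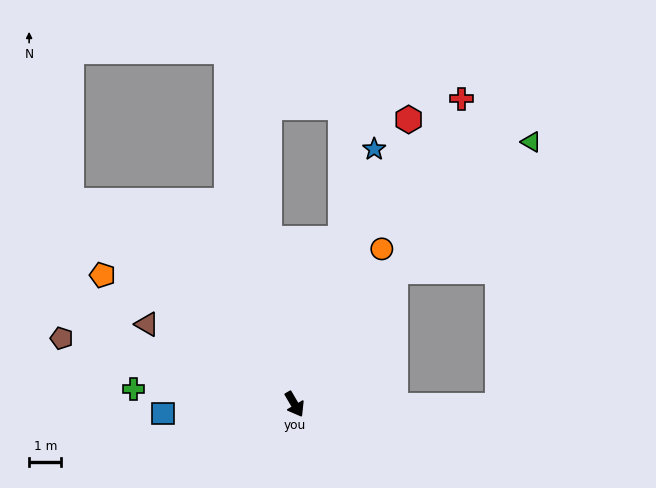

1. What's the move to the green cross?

turn right 126°, forward 5.0 m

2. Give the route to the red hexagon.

turn left 128°, forward 9.5 m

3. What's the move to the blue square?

turn right 116°, forward 4.1 m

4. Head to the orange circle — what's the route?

turn left 120°, forward 5.5 m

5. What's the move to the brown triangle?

turn right 149°, forward 5.2 m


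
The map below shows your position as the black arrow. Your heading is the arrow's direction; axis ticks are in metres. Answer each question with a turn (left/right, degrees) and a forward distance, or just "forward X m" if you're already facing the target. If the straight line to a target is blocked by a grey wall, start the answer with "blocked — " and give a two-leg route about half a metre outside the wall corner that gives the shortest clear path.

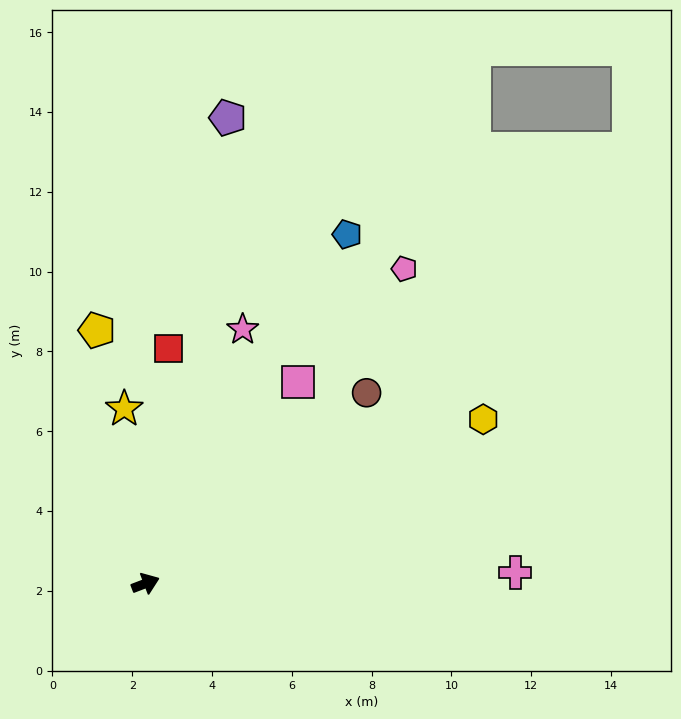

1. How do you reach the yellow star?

turn left 76°, forward 4.4 m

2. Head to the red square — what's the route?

turn left 63°, forward 5.9 m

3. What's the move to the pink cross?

turn right 19°, forward 9.3 m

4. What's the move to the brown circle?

turn left 20°, forward 7.3 m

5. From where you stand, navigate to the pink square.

turn left 32°, forward 6.3 m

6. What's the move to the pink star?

turn left 48°, forward 6.8 m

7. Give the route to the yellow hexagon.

turn left 5°, forward 9.4 m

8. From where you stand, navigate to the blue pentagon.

turn left 39°, forward 10.1 m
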